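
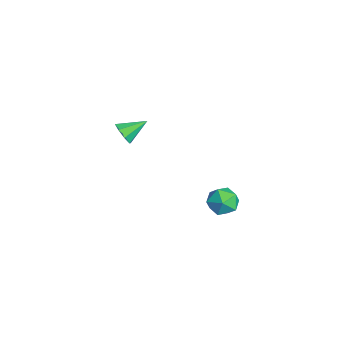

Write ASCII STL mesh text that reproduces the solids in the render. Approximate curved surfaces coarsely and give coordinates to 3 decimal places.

solid 
facet normal 0.104 -0.879 -0.466
outer loop
vertex -2.048 -4.082 1.727
vertex -2.221 -4.357 2.207
vertex -2.488 -4.141 1.74
endloop
endfacet
facet normal -0.124 0.790 -0.600
outer loop
vertex -2.048 -4.082 1.727
vertex -2.488 -4.141 1.74
vertex -2.339 -3.363 2.733
endloop
endfacet
facet normal 0.105 -0.878 -0.466
outer loop
vertex -2.488 -4.141 1.74
vertex -2.221 -4.357 2.207
vertex -2.771 -4.327 2.027
endloop
endfacet
facet normal -0.735 0.583 -0.347
outer loop
vertex -2.488 -4.141 1.74
vertex -2.771 -4.327 2.027
vertex -2.339 -3.363 2.733
endloop
endfacet
facet normal 0.104 -0.879 -0.465
outer loop
vertex -2.771 -4.327 2.027
vertex -2.221 -4.357 2.207
vertex -2.732 -4.53 2.42
endloop
endfacet
facet normal -0.940 0.256 0.226
outer loop
vertex -2.771 -4.327 2.027
vertex -2.732 -4.53 2.42
vertex -2.339 -3.363 2.733
endloop
endfacet
facet normal 0.104 -0.879 -0.466
outer loop
vertex -2.732 -4.53 2.42
vertex -2.221 -4.357 2.207
vertex -2.393 -4.632 2.688
endloop
endfacet
facet normal -0.620 -0.001 0.784
outer loop
vertex -2.732 -4.53 2.42
vertex -2.393 -4.632 2.688
vertex -2.339 -3.363 2.733
endloop
endfacet
facet normal 0.106 -0.879 -0.465
outer loop
vertex -2.393 -4.632 2.688
vertex -2.221 -4.357 2.207
vertex -1.954 -4.572 2.675
endloop
endfacet
facet normal 0.035 -0.037 0.999
outer loop
vertex -2.393 -4.632 2.688
vertex -1.954 -4.572 2.675
vertex -2.339 -3.363 2.733
endloop
endfacet
facet normal 0.104 -0.880 -0.464
outer loop
vertex -1.954 -4.572 2.675
vertex -2.221 -4.357 2.207
vertex -1.67 -4.387 2.388
endloop
endfacet
facet normal 0.644 0.169 0.746
outer loop
vertex -1.954 -4.572 2.675
vertex -1.67 -4.387 2.388
vertex -2.339 -3.363 2.733
endloop
endfacet
facet normal 0.105 -0.878 -0.467
outer loop
vertex -1.67 -4.387 2.388
vertex -2.221 -4.357 2.207
vertex -1.71 -4.183 1.995
endloop
endfacet
facet normal 0.850 0.498 0.172
outer loop
vertex -1.67 -4.387 2.388
vertex -1.71 -4.183 1.995
vertex -2.339 -3.363 2.733
endloop
endfacet
facet normal 0.106 -0.879 -0.465
outer loop
vertex -1.71 -4.183 1.995
vertex -2.221 -4.357 2.207
vertex -2.048 -4.082 1.727
endloop
endfacet
facet normal 0.531 0.754 -0.386
outer loop
vertex -1.71 -4.183 1.995
vertex -2.048 -4.082 1.727
vertex -2.339 -3.363 2.733
endloop
endfacet
facet normal -0.276 0.361 0.891
outer loop
vertex 3.225 -1.057 2.505
vertex 2.553 -1.21 2.359
vertex 2.962 -1.687 2.679
endloop
endfacet
facet normal 0.385 0.093 0.918
outer loop
vertex 3.225 -1.057 2.505
vertex 2.962 -1.687 2.679
vertex 3.608 -1.64 2.403
endloop
endfacet
facet normal 0.784 0.438 0.439
outer loop
vertex 3.225 -1.057 2.505
vertex 3.608 -1.64 2.403
vertex 3.599 -1.133 1.913
endloop
endfacet
facet normal 0.370 0.922 0.115
outer loop
vertex 3.225 -1.057 2.505
vertex 3.599 -1.133 1.913
vertex 2.947 -0.868 1.886
endloop
endfacet
facet normal -0.285 0.874 0.395
outer loop
vertex 3.225 -1.057 2.505
vertex 2.947 -0.868 1.886
vertex 2.553 -1.21 2.359
endloop
endfacet
facet normal 0.352 -0.594 0.723
outer loop
vertex 3.608 -1.64 2.403
vertex 2.962 -1.687 2.679
vertex 3.173 -2.152 2.194
endloop
endfacet
facet normal -0.717 -0.159 0.679
outer loop
vertex 2.962 -1.687 2.679
vertex 2.553 -1.21 2.359
vertex 2.521 -1.887 2.167
endloop
endfacet
facet normal -0.731 0.671 -0.123
outer loop
vertex 2.553 -1.21 2.359
vertex 2.947 -0.868 1.886
vertex 2.512 -1.38 1.677
endloop
endfacet
facet normal 0.328 0.749 -0.575
outer loop
vertex 2.947 -0.868 1.886
vertex 3.599 -1.133 1.913
vertex 3.158 -1.333 1.401
endloop
endfacet
facet normal 0.998 -0.032 -0.052
outer loop
vertex 3.599 -1.133 1.913
vertex 3.608 -1.64 2.403
vertex 3.567 -1.81 1.721
endloop
endfacet
facet normal -0.370 -0.922 -0.115
outer loop
vertex 2.895 -1.963 1.575
vertex 3.173 -2.152 2.194
vertex 2.521 -1.887 2.167
endloop
endfacet
facet normal -0.784 -0.438 -0.439
outer loop
vertex 2.895 -1.963 1.575
vertex 2.521 -1.887 2.167
vertex 2.512 -1.38 1.677
endloop
endfacet
facet normal -0.385 -0.093 -0.918
outer loop
vertex 2.895 -1.963 1.575
vertex 2.512 -1.38 1.677
vertex 3.158 -1.333 1.401
endloop
endfacet
facet normal 0.276 -0.361 -0.891
outer loop
vertex 2.895 -1.963 1.575
vertex 3.158 -1.333 1.401
vertex 3.567 -1.81 1.721
endloop
endfacet
facet normal 0.285 -0.874 -0.395
outer loop
vertex 2.895 -1.963 1.575
vertex 3.567 -1.81 1.721
vertex 3.173 -2.152 2.194
endloop
endfacet
facet normal -0.328 -0.749 0.575
outer loop
vertex 2.521 -1.887 2.167
vertex 3.173 -2.152 2.194
vertex 2.962 -1.687 2.679
endloop
endfacet
facet normal -0.998 0.032 0.052
outer loop
vertex 2.512 -1.38 1.677
vertex 2.521 -1.887 2.167
vertex 2.553 -1.21 2.359
endloop
endfacet
facet normal -0.352 0.594 -0.723
outer loop
vertex 3.158 -1.333 1.401
vertex 2.512 -1.38 1.677
vertex 2.947 -0.868 1.886
endloop
endfacet
facet normal 0.717 0.159 -0.679
outer loop
vertex 3.567 -1.81 1.721
vertex 3.158 -1.333 1.401
vertex 3.599 -1.133 1.913
endloop
endfacet
facet normal 0.731 -0.671 0.123
outer loop
vertex 3.173 -2.152 2.194
vertex 3.567 -1.81 1.721
vertex 3.608 -1.64 2.403
endloop
endfacet

endsolid


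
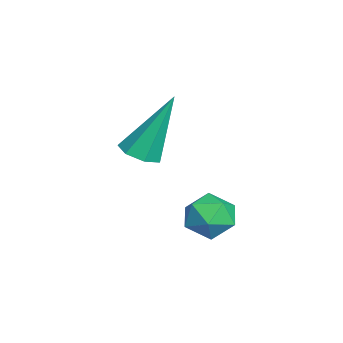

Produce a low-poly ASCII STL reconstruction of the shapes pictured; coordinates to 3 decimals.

solid 
facet normal 0.082 -0.412 -0.908
outer loop
vertex -2.431 -4.231 -1.44
vertex -2.99 -4.342 -1.44
vertex -2.72 -3.876 -1.627
endloop
endfacet
facet normal 0.760 0.648 0.055
outer loop
vertex -2.431 -4.231 -1.44
vertex -2.72 -3.876 -1.627
vertex -3.15 -3.538 0.34
endloop
endfacet
facet normal 0.081 -0.411 -0.908
outer loop
vertex -2.72 -3.876 -1.627
vertex -2.99 -4.342 -1.44
vertex -3.213 -3.872 -1.673
endloop
endfacet
facet normal 0.023 0.986 -0.164
outer loop
vertex -2.72 -3.876 -1.627
vertex -3.213 -3.872 -1.673
vertex -3.15 -3.538 0.34
endloop
endfacet
facet normal 0.082 -0.411 -0.908
outer loop
vertex -3.213 -3.872 -1.673
vertex -2.99 -4.342 -1.44
vertex -3.538 -4.222 -1.544
endloop
endfacet
facet normal -0.746 0.661 -0.086
outer loop
vertex -3.213 -3.872 -1.673
vertex -3.538 -4.222 -1.544
vertex -3.15 -3.538 0.34
endloop
endfacet
facet normal 0.082 -0.412 -0.908
outer loop
vertex -3.538 -4.222 -1.544
vertex -2.99 -4.342 -1.44
vertex -3.45 -4.663 -1.336
endloop
endfacet
facet normal -0.969 -0.085 0.230
outer loop
vertex -3.538 -4.222 -1.544
vertex -3.45 -4.663 -1.336
vertex -3.15 -3.538 0.34
endloop
endfacet
facet normal 0.081 -0.411 -0.908
outer loop
vertex -3.45 -4.663 -1.336
vertex -2.99 -4.342 -1.44
vertex -3.016 -4.862 -1.207
endloop
endfacet
facet normal -0.478 -0.687 0.547
outer loop
vertex -3.45 -4.663 -1.336
vertex -3.016 -4.862 -1.207
vertex -3.15 -3.538 0.34
endloop
endfacet
facet normal 0.082 -0.411 -0.908
outer loop
vertex -3.016 -4.862 -1.207
vertex -2.99 -4.342 -1.44
vertex -2.563 -4.67 -1.253
endloop
endfacet
facet normal 0.358 -0.694 0.625
outer loop
vertex -3.016 -4.862 -1.207
vertex -2.563 -4.67 -1.253
vertex -3.15 -3.538 0.34
endloop
endfacet
facet normal 0.082 -0.411 -0.908
outer loop
vertex -2.563 -4.67 -1.253
vertex -2.99 -4.342 -1.44
vertex -2.431 -4.231 -1.44
endloop
endfacet
facet normal 0.908 -0.100 0.406
outer loop
vertex -2.563 -4.67 -1.253
vertex -2.431 -4.231 -1.44
vertex -3.15 -3.538 0.34
endloop
endfacet
facet normal -0.294 0.526 0.798
outer loop
vertex -2.198 -2.137 -2.777
vertex -2.308 -2.745 -2.417
vertex -1.669 -2.426 -2.392
endloop
endfacet
facet normal 0.185 0.891 0.415
outer loop
vertex -2.198 -2.137 -2.777
vertex -1.669 -2.426 -2.392
vertex -1.533 -2.153 -3.039
endloop
endfacet
facet normal -0.074 0.966 -0.247
outer loop
vertex -2.198 -2.137 -2.777
vertex -1.533 -2.153 -3.039
vertex -2.089 -2.304 -3.463
endloop
endfacet
facet normal -0.711 0.649 -0.271
outer loop
vertex -2.198 -2.137 -2.777
vertex -2.089 -2.304 -3.463
vertex -2.568 -2.669 -3.079
endloop
endfacet
facet normal -0.847 0.376 0.376
outer loop
vertex -2.198 -2.137 -2.777
vertex -2.568 -2.669 -3.079
vertex -2.308 -2.745 -2.417
endloop
endfacet
facet normal 0.780 0.500 0.375
outer loop
vertex -1.533 -2.153 -3.039
vertex -1.669 -2.426 -2.392
vertex -1.232 -2.771 -2.841
endloop
endfacet
facet normal 0.007 -0.092 0.996
outer loop
vertex -1.669 -2.426 -2.392
vertex -2.308 -2.745 -2.417
vertex -1.711 -3.136 -2.457
endloop
endfacet
facet normal -0.890 -0.334 0.311
outer loop
vertex -2.308 -2.745 -2.417
vertex -2.568 -2.669 -3.079
vertex -2.267 -3.287 -2.881
endloop
endfacet
facet normal -0.670 0.107 -0.734
outer loop
vertex -2.568 -2.669 -3.079
vertex -2.089 -2.304 -3.463
vertex -2.131 -3.014 -3.528
endloop
endfacet
facet normal 0.361 0.622 -0.695
outer loop
vertex -2.089 -2.304 -3.463
vertex -1.533 -2.153 -3.039
vertex -1.492 -2.695 -3.503
endloop
endfacet
facet normal 0.711 -0.649 0.271
outer loop
vertex -1.602 -3.303 -3.143
vertex -1.232 -2.771 -2.841
vertex -1.711 -3.136 -2.457
endloop
endfacet
facet normal 0.074 -0.966 0.247
outer loop
vertex -1.602 -3.303 -3.143
vertex -1.711 -3.136 -2.457
vertex -2.267 -3.287 -2.881
endloop
endfacet
facet normal -0.185 -0.891 -0.415
outer loop
vertex -1.602 -3.303 -3.143
vertex -2.267 -3.287 -2.881
vertex -2.131 -3.014 -3.528
endloop
endfacet
facet normal 0.294 -0.526 -0.798
outer loop
vertex -1.602 -3.303 -3.143
vertex -2.131 -3.014 -3.528
vertex -1.492 -2.695 -3.503
endloop
endfacet
facet normal 0.847 -0.376 -0.376
outer loop
vertex -1.602 -3.303 -3.143
vertex -1.492 -2.695 -3.503
vertex -1.232 -2.771 -2.841
endloop
endfacet
facet normal 0.670 -0.107 0.734
outer loop
vertex -1.711 -3.136 -2.457
vertex -1.232 -2.771 -2.841
vertex -1.669 -2.426 -2.392
endloop
endfacet
facet normal -0.361 -0.622 0.695
outer loop
vertex -2.267 -3.287 -2.881
vertex -1.711 -3.136 -2.457
vertex -2.308 -2.745 -2.417
endloop
endfacet
facet normal -0.780 -0.500 -0.375
outer loop
vertex -2.131 -3.014 -3.528
vertex -2.267 -3.287 -2.881
vertex -2.568 -2.669 -3.079
endloop
endfacet
facet normal -0.007 0.092 -0.996
outer loop
vertex -1.492 -2.695 -3.503
vertex -2.131 -3.014 -3.528
vertex -2.089 -2.304 -3.463
endloop
endfacet
facet normal 0.890 0.334 -0.311
outer loop
vertex -1.232 -2.771 -2.841
vertex -1.492 -2.695 -3.503
vertex -1.533 -2.153 -3.039
endloop
endfacet

endsolid


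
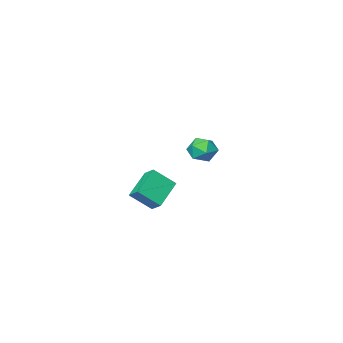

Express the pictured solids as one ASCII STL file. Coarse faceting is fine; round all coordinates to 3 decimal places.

solid 
facet normal -0.755 -0.396 0.523
outer loop
vertex 3.389 1.59 1.985
vertex 3.336 2.398 2.52
vertex 2.304 2.235 0.906
endloop
endfacet
facet normal 0.054 -0.832 -0.552
outer loop
vertex 3.844 3.042 -0.16
vertex 3.389 1.59 1.985
vertex 2.304 2.235 0.906
endloop
endfacet
facet normal -0.755 -0.396 0.523
outer loop
vertex 2.304 2.235 0.906
vertex 3.336 2.398 2.52
vertex 2.251 3.042 1.441
endloop
endfacet
facet normal -0.653 0.388 -0.650
outer loop
vertex 2.251 3.042 1.441
vertex 3.844 3.042 -0.16
vertex 2.304 2.235 0.906
endloop
endfacet
facet normal 0.653 -0.388 0.650
outer loop
vertex 3.389 1.59 1.985
vertex 4.876 3.205 1.454
vertex 3.336 2.398 2.52
endloop
endfacet
facet normal 0.055 -0.832 -0.552
outer loop
vertex 4.929 2.398 0.919
vertex 3.389 1.59 1.985
vertex 3.844 3.042 -0.16
endloop
endfacet
facet normal 0.653 -0.388 0.650
outer loop
vertex 4.929 2.398 0.919
vertex 4.876 3.205 1.454
vertex 3.389 1.59 1.985
endloop
endfacet
facet normal -0.054 0.832 0.552
outer loop
vertex 3.336 2.398 2.52
vertex 4.876 3.205 1.454
vertex 2.251 3.042 1.441
endloop
endfacet
facet normal -0.653 0.388 -0.650
outer loop
vertex 3.791 3.85 0.375
vertex 3.844 3.042 -0.16
vertex 2.251 3.042 1.441
endloop
endfacet
facet normal -0.054 0.832 0.552
outer loop
vertex 2.251 3.042 1.441
vertex 4.876 3.205 1.454
vertex 3.791 3.85 0.375
endloop
endfacet
facet normal 0.755 0.396 -0.523
outer loop
vertex 3.791 3.85 0.375
vertex 4.929 2.398 0.919
vertex 3.844 3.042 -0.16
endloop
endfacet
facet normal 0.755 0.396 -0.523
outer loop
vertex 4.876 3.205 1.454
vertex 4.929 2.398 0.919
vertex 3.791 3.85 0.375
endloop
endfacet
facet normal -0.663 0.510 -0.548
outer loop
vertex -3.949 -2.883 -0.229
vertex -4.69 -3.591 0.008
vertex -4.551 -2.75 0.623
endloop
endfacet
facet normal -0.172 0.947 -0.270
outer loop
vertex -3.949 -2.883 -0.229
vertex -4.551 -2.75 0.623
vertex -3.52 -2.549 0.671
endloop
endfacet
facet normal 0.470 0.731 -0.495
outer loop
vertex -3.949 -2.883 -0.229
vertex -3.52 -2.549 0.671
vertex -3.021 -3.266 0.086
endloop
endfacet
facet normal 0.376 0.159 -0.913
outer loop
vertex -3.949 -2.883 -0.229
vertex -3.021 -3.266 0.086
vertex -3.744 -3.91 -0.324
endloop
endfacet
facet normal -0.324 0.023 -0.946
outer loop
vertex -3.949 -2.883 -0.229
vertex -3.744 -3.91 -0.324
vertex -4.69 -3.591 0.008
endloop
endfacet
facet normal -0.192 0.878 0.439
outer loop
vertex -3.52 -2.549 0.671
vertex -4.551 -2.75 0.623
vertex -3.996 -3.05 1.464
endloop
endfacet
facet normal -0.985 0.171 -0.011
outer loop
vertex -4.551 -2.75 0.623
vertex -4.69 -3.591 0.008
vertex -4.719 -3.694 1.054
endloop
endfacet
facet normal -0.438 -0.618 -0.653
outer loop
vertex -4.69 -3.591 0.008
vertex -3.744 -3.91 -0.324
vertex -4.22 -4.411 0.469
endloop
endfacet
facet normal 0.694 -0.397 -0.600
outer loop
vertex -3.744 -3.91 -0.324
vertex -3.021 -3.266 0.086
vertex -3.189 -4.21 0.517
endloop
endfacet
facet normal 0.846 0.527 0.075
outer loop
vertex -3.021 -3.266 0.086
vertex -3.52 -2.549 0.671
vertex -3.05 -3.369 1.132
endloop
endfacet
facet normal -0.376 -0.159 0.913
outer loop
vertex -3.791 -4.077 1.369
vertex -3.996 -3.05 1.464
vertex -4.719 -3.694 1.054
endloop
endfacet
facet normal -0.470 -0.731 0.495
outer loop
vertex -3.791 -4.077 1.369
vertex -4.719 -3.694 1.054
vertex -4.22 -4.411 0.469
endloop
endfacet
facet normal 0.172 -0.947 0.270
outer loop
vertex -3.791 -4.077 1.369
vertex -4.22 -4.411 0.469
vertex -3.189 -4.21 0.517
endloop
endfacet
facet normal 0.663 -0.510 0.548
outer loop
vertex -3.791 -4.077 1.369
vertex -3.189 -4.21 0.517
vertex -3.05 -3.369 1.132
endloop
endfacet
facet normal 0.324 -0.023 0.946
outer loop
vertex -3.791 -4.077 1.369
vertex -3.05 -3.369 1.132
vertex -3.996 -3.05 1.464
endloop
endfacet
facet normal -0.694 0.397 0.600
outer loop
vertex -4.719 -3.694 1.054
vertex -3.996 -3.05 1.464
vertex -4.551 -2.75 0.623
endloop
endfacet
facet normal -0.846 -0.527 -0.075
outer loop
vertex -4.22 -4.411 0.469
vertex -4.719 -3.694 1.054
vertex -4.69 -3.591 0.008
endloop
endfacet
facet normal 0.192 -0.878 -0.439
outer loop
vertex -3.189 -4.21 0.517
vertex -4.22 -4.411 0.469
vertex -3.744 -3.91 -0.324
endloop
endfacet
facet normal 0.985 -0.171 0.011
outer loop
vertex -3.05 -3.369 1.132
vertex -3.189 -4.21 0.517
vertex -3.021 -3.266 0.086
endloop
endfacet
facet normal 0.438 0.618 0.653
outer loop
vertex -3.996 -3.05 1.464
vertex -3.05 -3.369 1.132
vertex -3.52 -2.549 0.671
endloop
endfacet

endsolid


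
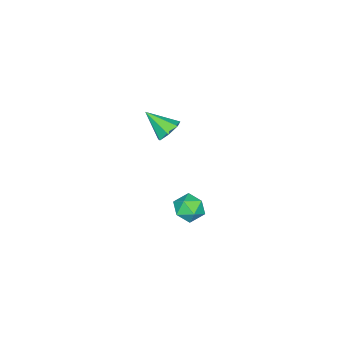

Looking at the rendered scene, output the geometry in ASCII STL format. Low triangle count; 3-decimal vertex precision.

solid 
facet normal -0.913 -0.362 0.190
outer loop
vertex 0.323 2.855 -3.853
vertex 0.568 2.133 -4.053
vertex 0.627 2.376 -3.305
endloop
endfacet
facet normal -0.771 0.202 0.604
outer loop
vertex 0.323 2.855 -3.853
vertex 0.627 2.376 -3.305
vertex 0.822 3.14 -3.312
endloop
endfacet
facet normal -0.628 0.758 0.180
outer loop
vertex 0.323 2.855 -3.853
vertex 0.822 3.14 -3.312
vertex 0.883 3.369 -4.064
endloop
endfacet
facet normal -0.681 0.538 -0.497
outer loop
vertex 0.323 2.855 -3.853
vertex 0.883 3.369 -4.064
vertex 0.726 2.747 -4.522
endloop
endfacet
facet normal -0.857 -0.155 -0.491
outer loop
vertex 0.323 2.855 -3.853
vertex 0.726 2.747 -4.522
vertex 0.568 2.133 -4.053
endloop
endfacet
facet normal -0.183 0.056 0.982
outer loop
vertex 0.822 3.14 -3.312
vertex 0.627 2.376 -3.305
vertex 1.374 2.593 -3.178
endloop
endfacet
facet normal -0.413 -0.856 0.311
outer loop
vertex 0.627 2.376 -3.305
vertex 0.568 2.133 -4.053
vertex 1.217 1.971 -3.636
endloop
endfacet
facet normal -0.324 -0.520 -0.790
outer loop
vertex 0.568 2.133 -4.053
vertex 0.726 2.747 -4.522
vertex 1.278 2.2 -4.388
endloop
endfacet
facet normal -0.038 0.599 -0.800
outer loop
vertex 0.726 2.747 -4.522
vertex 0.883 3.369 -4.064
vertex 1.473 2.964 -4.395
endloop
endfacet
facet normal 0.049 0.954 0.295
outer loop
vertex 0.883 3.369 -4.064
vertex 0.822 3.14 -3.312
vertex 1.532 3.207 -3.647
endloop
endfacet
facet normal 0.681 -0.538 0.497
outer loop
vertex 1.777 2.485 -3.847
vertex 1.374 2.593 -3.178
vertex 1.217 1.971 -3.636
endloop
endfacet
facet normal 0.628 -0.758 -0.180
outer loop
vertex 1.777 2.485 -3.847
vertex 1.217 1.971 -3.636
vertex 1.278 2.2 -4.388
endloop
endfacet
facet normal 0.771 -0.202 -0.604
outer loop
vertex 1.777 2.485 -3.847
vertex 1.278 2.2 -4.388
vertex 1.473 2.964 -4.395
endloop
endfacet
facet normal 0.913 0.362 -0.190
outer loop
vertex 1.777 2.485 -3.847
vertex 1.473 2.964 -4.395
vertex 1.532 3.207 -3.647
endloop
endfacet
facet normal 0.857 0.155 0.491
outer loop
vertex 1.777 2.485 -3.847
vertex 1.532 3.207 -3.647
vertex 1.374 2.593 -3.178
endloop
endfacet
facet normal 0.038 -0.599 0.800
outer loop
vertex 1.217 1.971 -3.636
vertex 1.374 2.593 -3.178
vertex 0.627 2.376 -3.305
endloop
endfacet
facet normal -0.049 -0.954 -0.295
outer loop
vertex 1.278 2.2 -4.388
vertex 1.217 1.971 -3.636
vertex 0.568 2.133 -4.053
endloop
endfacet
facet normal 0.183 -0.056 -0.982
outer loop
vertex 1.473 2.964 -4.395
vertex 1.278 2.2 -4.388
vertex 0.726 2.747 -4.522
endloop
endfacet
facet normal 0.413 0.856 -0.311
outer loop
vertex 1.532 3.207 -3.647
vertex 1.473 2.964 -4.395
vertex 0.883 3.369 -4.064
endloop
endfacet
facet normal 0.324 0.520 0.790
outer loop
vertex 1.374 2.593 -3.178
vertex 1.532 3.207 -3.647
vertex 0.822 3.14 -3.312
endloop
endfacet
facet normal -0.095 0.775 -0.625
outer loop
vertex 2.1 1.797 1.196
vertex 1.814 2.149 1.676
vertex 2.454 2.105 1.524
endloop
endfacet
facet normal 0.755 -0.610 -0.242
outer loop
vertex 2.1 1.797 1.196
vertex 2.454 2.105 1.524
vertex 1.946 1.071 2.544
endloop
endfacet
facet normal -0.095 0.775 -0.625
outer loop
vertex 2.454 2.105 1.524
vertex 1.814 2.149 1.676
vertex 2.327 2.446 1.966
endloop
endfacet
facet normal 0.930 -0.110 0.352
outer loop
vertex 2.454 2.105 1.524
vertex 2.327 2.446 1.966
vertex 1.946 1.071 2.544
endloop
endfacet
facet normal -0.096 0.775 -0.625
outer loop
vertex 2.327 2.446 1.966
vertex 1.814 2.149 1.676
vertex 1.813 2.563 2.19
endloop
endfacet
facet normal 0.434 0.244 0.867
outer loop
vertex 2.327 2.446 1.966
vertex 1.813 2.563 2.19
vertex 1.946 1.071 2.544
endloop
endfacet
facet normal -0.096 0.775 -0.624
outer loop
vertex 1.813 2.563 2.19
vertex 1.814 2.149 1.676
vertex 1.299 2.368 2.027
endloop
endfacet
facet normal -0.360 0.185 0.914
outer loop
vertex 1.813 2.563 2.19
vertex 1.299 2.368 2.027
vertex 1.946 1.071 2.544
endloop
endfacet
facet normal -0.096 0.775 -0.624
outer loop
vertex 1.299 2.368 2.027
vertex 1.814 2.149 1.676
vertex 1.173 2.008 1.599
endloop
endfacet
facet normal -0.855 -0.244 0.457
outer loop
vertex 1.299 2.368 2.027
vertex 1.173 2.008 1.599
vertex 1.946 1.071 2.544
endloop
endfacet
facet normal -0.095 0.775 -0.625
outer loop
vertex 1.173 2.008 1.599
vertex 1.814 2.149 1.676
vertex 1.53 1.754 1.23
endloop
endfacet
facet normal -0.676 -0.719 -0.160
outer loop
vertex 1.173 2.008 1.599
vertex 1.53 1.754 1.23
vertex 1.946 1.071 2.544
endloop
endfacet
facet normal -0.096 0.775 -0.625
outer loop
vertex 1.53 1.754 1.23
vertex 1.814 2.149 1.676
vertex 2.1 1.797 1.196
endloop
endfacet
facet normal 0.038 -0.882 -0.470
outer loop
vertex 1.53 1.754 1.23
vertex 2.1 1.797 1.196
vertex 1.946 1.071 2.544
endloop
endfacet

endsolid


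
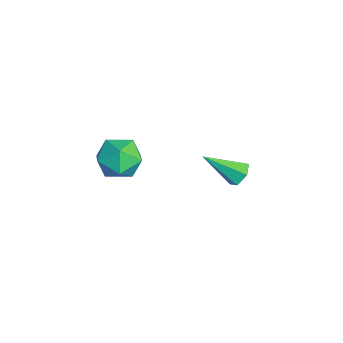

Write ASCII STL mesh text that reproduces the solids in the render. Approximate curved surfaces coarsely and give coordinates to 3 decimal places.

solid 
facet normal 0.174 0.774 -0.609
outer loop
vertex -2.621 4.398 0.174
vertex -3.079 4.227 -0.174
vertex -3.173 4.606 0.281
endloop
endfacet
facet normal 0.286 0.289 0.914
outer loop
vertex -2.621 4.398 0.174
vertex -3.173 4.606 0.281
vertex -3.381 2.873 0.894
endloop
endfacet
facet normal 0.174 0.774 -0.609
outer loop
vertex -3.173 4.606 0.281
vertex -3.079 4.227 -0.174
vertex -3.631 4.435 -0.067
endloop
endfacet
facet normal -0.646 0.322 0.692
outer loop
vertex -3.173 4.606 0.281
vertex -3.631 4.435 -0.067
vertex -3.381 2.873 0.894
endloop
endfacet
facet normal 0.173 0.773 -0.611
outer loop
vertex -3.631 4.435 -0.067
vertex -3.079 4.227 -0.174
vertex -3.536 4.055 -0.521
endloop
endfacet
facet normal -0.981 -0.187 -0.049
outer loop
vertex -3.631 4.435 -0.067
vertex -3.536 4.055 -0.521
vertex -3.381 2.873 0.894
endloop
endfacet
facet normal 0.173 0.773 -0.611
outer loop
vertex -3.536 4.055 -0.521
vertex -3.079 4.227 -0.174
vertex -2.984 3.847 -0.628
endloop
endfacet
facet normal -0.384 -0.729 -0.567
outer loop
vertex -3.536 4.055 -0.521
vertex -2.984 3.847 -0.628
vertex -3.381 2.873 0.894
endloop
endfacet
facet normal 0.174 0.773 -0.610
outer loop
vertex -2.984 3.847 -0.628
vertex -3.079 4.227 -0.174
vertex -2.526 4.018 -0.281
endloop
endfacet
facet normal 0.547 -0.763 -0.346
outer loop
vertex -2.984 3.847 -0.628
vertex -2.526 4.018 -0.281
vertex -3.381 2.873 0.894
endloop
endfacet
facet normal 0.174 0.773 -0.609
outer loop
vertex -2.526 4.018 -0.281
vertex -3.079 4.227 -0.174
vertex -2.621 4.398 0.174
endloop
endfacet
facet normal 0.883 -0.253 0.396
outer loop
vertex -2.526 4.018 -0.281
vertex -2.621 4.398 0.174
vertex -3.381 2.873 0.894
endloop
endfacet
facet normal 0.333 0.876 -0.347
outer loop
vertex -0.786 -0.25 2.789
vertex -1.541 0.198 3.195
vertex -0.721 0.084 3.694
endloop
endfacet
facet normal 0.876 0.429 -0.221
outer loop
vertex -0.786 -0.25 2.789
vertex -0.721 0.084 3.694
vertex -0.353 -0.782 3.47
endloop
endfacet
facet normal 0.773 -0.158 -0.615
outer loop
vertex -0.786 -0.25 2.789
vertex -0.353 -0.782 3.47
vertex -0.946 -1.203 2.833
endloop
endfacet
facet normal 0.168 -0.074 -0.983
outer loop
vertex -0.786 -0.25 2.789
vertex -0.946 -1.203 2.833
vertex -1.68 -0.597 2.662
endloop
endfacet
facet normal -0.104 0.566 -0.818
outer loop
vertex -0.786 -0.25 2.789
vertex -1.68 -0.597 2.662
vertex -1.541 0.198 3.195
endloop
endfacet
facet normal 0.851 0.241 0.466
outer loop
vertex -0.353 -0.782 3.47
vertex -0.721 0.084 3.694
vertex -0.84 -0.663 4.298
endloop
endfacet
facet normal -0.026 0.964 0.263
outer loop
vertex -0.721 0.084 3.694
vertex -1.541 0.198 3.195
vertex -1.574 -0.057 4.127
endloop
endfacet
facet normal -0.734 0.462 -0.498
outer loop
vertex -1.541 0.198 3.195
vertex -1.68 -0.597 2.662
vertex -2.167 -0.478 3.49
endloop
endfacet
facet normal -0.294 -0.572 -0.766
outer loop
vertex -1.68 -0.597 2.662
vertex -0.946 -1.203 2.833
vertex -1.799 -1.344 3.266
endloop
endfacet
facet normal 0.685 -0.708 -0.170
outer loop
vertex -0.946 -1.203 2.833
vertex -0.353 -0.782 3.47
vertex -0.979 -1.458 3.765
endloop
endfacet
facet normal -0.168 0.074 0.983
outer loop
vertex -1.734 -1.01 4.171
vertex -0.84 -0.663 4.298
vertex -1.574 -0.057 4.127
endloop
endfacet
facet normal -0.773 0.158 0.615
outer loop
vertex -1.734 -1.01 4.171
vertex -1.574 -0.057 4.127
vertex -2.167 -0.478 3.49
endloop
endfacet
facet normal -0.876 -0.429 0.221
outer loop
vertex -1.734 -1.01 4.171
vertex -2.167 -0.478 3.49
vertex -1.799 -1.344 3.266
endloop
endfacet
facet normal -0.333 -0.876 0.347
outer loop
vertex -1.734 -1.01 4.171
vertex -1.799 -1.344 3.266
vertex -0.979 -1.458 3.765
endloop
endfacet
facet normal 0.104 -0.566 0.818
outer loop
vertex -1.734 -1.01 4.171
vertex -0.979 -1.458 3.765
vertex -0.84 -0.663 4.298
endloop
endfacet
facet normal 0.294 0.572 0.766
outer loop
vertex -1.574 -0.057 4.127
vertex -0.84 -0.663 4.298
vertex -0.721 0.084 3.694
endloop
endfacet
facet normal -0.685 0.708 0.170
outer loop
vertex -2.167 -0.478 3.49
vertex -1.574 -0.057 4.127
vertex -1.541 0.198 3.195
endloop
endfacet
facet normal -0.851 -0.241 -0.466
outer loop
vertex -1.799 -1.344 3.266
vertex -2.167 -0.478 3.49
vertex -1.68 -0.597 2.662
endloop
endfacet
facet normal 0.026 -0.964 -0.263
outer loop
vertex -0.979 -1.458 3.765
vertex -1.799 -1.344 3.266
vertex -0.946 -1.203 2.833
endloop
endfacet
facet normal 0.734 -0.462 0.498
outer loop
vertex -0.84 -0.663 4.298
vertex -0.979 -1.458 3.765
vertex -0.353 -0.782 3.47
endloop
endfacet

endsolid


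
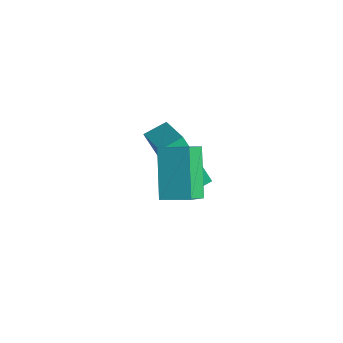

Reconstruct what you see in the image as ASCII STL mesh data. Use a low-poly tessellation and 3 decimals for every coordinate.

solid 
facet normal -0.714 -0.613 -0.338
outer loop
vertex 1.58 1.414 2.094
vertex 0.457 2.021 3.363
vertex 1.306 2.029 1.558
endloop
endfacet
facet normal 0.624 -0.337 -0.705
outer loop
vertex 2.063 2.679 1.917
vertex 1.58 1.414 2.094
vertex 1.306 2.029 1.558
endloop
endfacet
facet normal -0.713 -0.614 -0.338
outer loop
vertex 1.306 2.029 1.558
vertex 0.457 2.021 3.363
vertex 0.183 2.635 2.827
endloop
endfacet
facet normal -0.318 0.715 -0.623
outer loop
vertex 0.183 2.635 2.827
vertex 2.063 2.679 1.917
vertex 1.306 2.029 1.558
endloop
endfacet
facet normal 0.318 -0.715 0.623
outer loop
vertex 1.58 1.414 2.094
vertex 1.214 2.671 3.722
vertex 0.457 2.021 3.363
endloop
endfacet
facet normal 0.624 -0.337 -0.705
outer loop
vertex 2.337 2.065 2.453
vertex 1.58 1.414 2.094
vertex 2.063 2.679 1.917
endloop
endfacet
facet normal 0.319 -0.714 0.623
outer loop
vertex 2.337 2.065 2.453
vertex 1.214 2.671 3.722
vertex 1.58 1.414 2.094
endloop
endfacet
facet normal -0.624 0.337 0.705
outer loop
vertex 0.457 2.021 3.363
vertex 1.214 2.671 3.722
vertex 0.183 2.635 2.827
endloop
endfacet
facet normal -0.318 0.714 -0.623
outer loop
vertex 0.94 3.286 3.186
vertex 2.063 2.679 1.917
vertex 0.183 2.635 2.827
endloop
endfacet
facet normal -0.624 0.337 0.705
outer loop
vertex 0.183 2.635 2.827
vertex 1.214 2.671 3.722
vertex 0.94 3.286 3.186
endloop
endfacet
facet normal 0.714 0.614 0.338
outer loop
vertex 0.94 3.286 3.186
vertex 2.337 2.065 2.453
vertex 2.063 2.679 1.917
endloop
endfacet
facet normal 0.714 0.613 0.339
outer loop
vertex 1.214 2.671 3.722
vertex 2.337 2.065 2.453
vertex 0.94 3.286 3.186
endloop
endfacet
facet normal -0.440 -0.249 0.863
outer loop
vertex -1.287 3.98 1.294
vertex -2.812 4.277 0.603
vertex -1.331 3.142 1.03
endloop
endfacet
facet normal 0.897 -0.175 0.406
outer loop
vertex -0.408 3.663 -0.783
vertex -1.287 3.98 1.294
vertex -1.331 3.142 1.03
endloop
endfacet
facet normal -0.439 -0.248 0.864
outer loop
vertex -1.331 3.142 1.03
vertex -2.812 4.277 0.603
vertex -2.856 3.439 0.34
endloop
endfacet
facet normal -0.050 -0.953 -0.299
outer loop
vertex -2.856 3.439 0.34
vertex -0.408 3.663 -0.783
vertex -1.331 3.142 1.03
endloop
endfacet
facet normal 0.050 0.953 0.299
outer loop
vertex -1.287 3.98 1.294
vertex -1.889 4.798 -1.21
vertex -2.812 4.277 0.603
endloop
endfacet
facet normal 0.897 -0.175 0.406
outer loop
vertex -0.364 4.501 -0.52
vertex -1.287 3.98 1.294
vertex -0.408 3.663 -0.783
endloop
endfacet
facet normal 0.050 0.953 0.299
outer loop
vertex -0.364 4.501 -0.52
vertex -1.889 4.798 -1.21
vertex -1.287 3.98 1.294
endloop
endfacet
facet normal -0.897 0.175 -0.406
outer loop
vertex -2.812 4.277 0.603
vertex -1.889 4.798 -1.21
vertex -2.856 3.439 0.34
endloop
endfacet
facet normal -0.050 -0.953 -0.299
outer loop
vertex -1.933 3.96 -1.474
vertex -0.408 3.663 -0.783
vertex -2.856 3.439 0.34
endloop
endfacet
facet normal -0.897 0.175 -0.406
outer loop
vertex -2.856 3.439 0.34
vertex -1.889 4.798 -1.21
vertex -1.933 3.96 -1.474
endloop
endfacet
facet normal 0.439 0.248 -0.863
outer loop
vertex -1.933 3.96 -1.474
vertex -0.364 4.501 -0.52
vertex -0.408 3.663 -0.783
endloop
endfacet
facet normal 0.439 0.249 -0.863
outer loop
vertex -1.889 4.798 -1.21
vertex -0.364 4.501 -0.52
vertex -1.933 3.96 -1.474
endloop
endfacet

endsolid


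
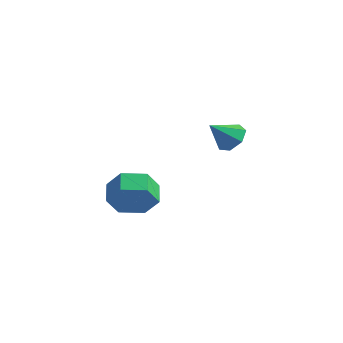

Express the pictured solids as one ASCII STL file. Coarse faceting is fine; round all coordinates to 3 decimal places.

solid 
facet normal 0.587 -0.704 -0.400
outer loop
vertex -0.007 -4.018 -2.788
vertex -0.693 -4.12 -3.616
vertex 0.119 -3.41 -3.673
endloop
endfacet
facet normal 0.801 0.434 0.412
outer loop
vertex -0.007 -4.018 -2.788
vertex 0.119 -3.41 -3.673
vertex -0.641 -3.258 -2.356
endloop
endfacet
facet normal 0.801 0.434 0.412
outer loop
vertex -0.641 -3.258 -2.356
vertex 0.119 -3.41 -3.673
vertex -0.515 -2.65 -3.241
endloop
endfacet
facet normal -0.587 0.704 0.400
outer loop
vertex -0.641 -3.258 -2.356
vertex -0.515 -2.65 -3.241
vertex -1.327 -3.36 -3.184
endloop
endfacet
facet normal 0.587 -0.704 -0.400
outer loop
vertex 0.119 -3.41 -3.673
vertex -0.693 -4.12 -3.616
vertex -0.567 -3.513 -4.5
endloop
endfacet
facet normal 0.501 0.704 -0.503
outer loop
vertex 0.119 -3.41 -3.673
vertex -0.567 -3.513 -4.5
vertex -0.515 -2.65 -3.241
endloop
endfacet
facet normal 0.501 0.704 -0.503
outer loop
vertex -0.515 -2.65 -3.241
vertex -0.567 -3.513 -4.5
vertex -1.201 -2.753 -4.068
endloop
endfacet
facet normal -0.587 0.704 0.400
outer loop
vertex -0.515 -2.65 -3.241
vertex -1.201 -2.753 -4.068
vertex -1.327 -3.36 -3.184
endloop
endfacet
facet normal 0.587 -0.704 -0.400
outer loop
vertex -0.567 -3.513 -4.5
vertex -0.693 -4.12 -3.616
vertex -1.379 -4.222 -4.444
endloop
endfacet
facet normal -0.299 0.270 -0.915
outer loop
vertex -0.567 -3.513 -4.5
vertex -1.379 -4.222 -4.444
vertex -1.201 -2.753 -4.068
endloop
endfacet
facet normal -0.299 0.270 -0.915
outer loop
vertex -1.201 -2.753 -4.068
vertex -1.379 -4.222 -4.444
vertex -2.013 -3.462 -4.012
endloop
endfacet
facet normal -0.587 0.704 0.400
outer loop
vertex -1.201 -2.753 -4.068
vertex -2.013 -3.462 -4.012
vertex -1.327 -3.36 -3.184
endloop
endfacet
facet normal 0.587 -0.704 -0.400
outer loop
vertex -1.379 -4.222 -4.444
vertex -0.693 -4.12 -3.616
vertex -1.505 -4.83 -3.559
endloop
endfacet
facet normal -0.801 -0.434 -0.412
outer loop
vertex -1.379 -4.222 -4.444
vertex -1.505 -4.83 -3.559
vertex -2.013 -3.462 -4.012
endloop
endfacet
facet normal -0.801 -0.434 -0.412
outer loop
vertex -2.013 -3.462 -4.012
vertex -1.505 -4.83 -3.559
vertex -2.139 -4.07 -3.127
endloop
endfacet
facet normal -0.587 0.704 0.400
outer loop
vertex -2.013 -3.462 -4.012
vertex -2.139 -4.07 -3.127
vertex -1.327 -3.36 -3.184
endloop
endfacet
facet normal 0.587 -0.704 -0.400
outer loop
vertex -1.505 -4.83 -3.559
vertex -0.693 -4.12 -3.616
vertex -0.819 -4.727 -2.732
endloop
endfacet
facet normal -0.501 -0.704 0.503
outer loop
vertex -1.505 -4.83 -3.559
vertex -0.819 -4.727 -2.732
vertex -2.139 -4.07 -3.127
endloop
endfacet
facet normal -0.501 -0.704 0.503
outer loop
vertex -2.139 -4.07 -3.127
vertex -0.819 -4.727 -2.732
vertex -1.453 -3.967 -2.3
endloop
endfacet
facet normal -0.587 0.704 0.400
outer loop
vertex -2.139 -4.07 -3.127
vertex -1.453 -3.967 -2.3
vertex -1.327 -3.36 -3.184
endloop
endfacet
facet normal 0.587 -0.704 -0.400
outer loop
vertex -0.819 -4.727 -2.732
vertex -0.693 -4.12 -3.616
vertex -0.007 -4.018 -2.788
endloop
endfacet
facet normal 0.299 -0.270 0.915
outer loop
vertex -0.819 -4.727 -2.732
vertex -0.007 -4.018 -2.788
vertex -1.453 -3.967 -2.3
endloop
endfacet
facet normal 0.299 -0.270 0.915
outer loop
vertex -1.453 -3.967 -2.3
vertex -0.007 -4.018 -2.788
vertex -0.641 -3.258 -2.356
endloop
endfacet
facet normal -0.587 0.704 0.400
outer loop
vertex -1.453 -3.967 -2.3
vertex -0.641 -3.258 -2.356
vertex -1.327 -3.36 -3.184
endloop
endfacet
facet normal 0.339 0.656 -0.674
outer loop
vertex 0.388 0.925 -2.296
vertex 0.01 1.532 -1.895
vertex 0.771 1.247 -1.79
endloop
endfacet
facet normal 0.525 -0.840 0.137
outer loop
vertex 0.388 0.925 -2.296
vertex 0.771 1.247 -1.79
vertex -0.47 0.608 -0.945
endloop
endfacet
facet normal 0.339 0.657 -0.674
outer loop
vertex 0.771 1.247 -1.79
vertex 0.01 1.532 -1.895
vertex 0.581 1.783 -1.363
endloop
endfacet
facet normal 0.641 -0.326 0.695
outer loop
vertex 0.771 1.247 -1.79
vertex 0.581 1.783 -1.363
vertex -0.47 0.608 -0.945
endloop
endfacet
facet normal 0.339 0.656 -0.674
outer loop
vertex 0.581 1.783 -1.363
vertex 0.01 1.532 -1.895
vertex -0.04 2.131 -1.337
endloop
endfacet
facet normal 0.155 0.205 0.966
outer loop
vertex 0.581 1.783 -1.363
vertex -0.04 2.131 -1.337
vertex -0.47 0.608 -0.945
endloop
endfacet
facet normal 0.341 0.656 -0.674
outer loop
vertex -0.04 2.131 -1.337
vertex 0.01 1.532 -1.895
vertex -0.623 2.028 -1.732
endloop
endfacet
facet normal -0.567 0.352 0.745
outer loop
vertex -0.04 2.131 -1.337
vertex -0.623 2.028 -1.732
vertex -0.47 0.608 -0.945
endloop
endfacet
facet normal 0.340 0.655 -0.675
outer loop
vertex -0.623 2.028 -1.732
vertex 0.01 1.532 -1.895
vertex -0.73 1.551 -2.249
endloop
endfacet
facet normal -0.980 0.005 0.199
outer loop
vertex -0.623 2.028 -1.732
vertex -0.73 1.551 -2.249
vertex -0.47 0.608 -0.945
endloop
endfacet
facet normal 0.339 0.656 -0.674
outer loop
vertex -0.73 1.551 -2.249
vertex 0.01 1.532 -1.895
vertex -0.28 1.06 -2.5
endloop
endfacet
facet normal -0.774 -0.576 -0.262
outer loop
vertex -0.73 1.551 -2.249
vertex -0.28 1.06 -2.5
vertex -0.47 0.608 -0.945
endloop
endfacet
facet normal 0.339 0.656 -0.674
outer loop
vertex -0.28 1.06 -2.5
vertex 0.01 1.532 -1.895
vertex 0.388 0.925 -2.296
endloop
endfacet
facet normal -0.104 -0.952 -0.289
outer loop
vertex -0.28 1.06 -2.5
vertex 0.388 0.925 -2.296
vertex -0.47 0.608 -0.945
endloop
endfacet

endsolid


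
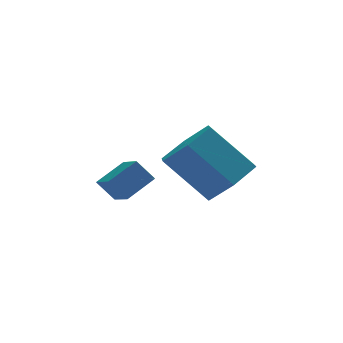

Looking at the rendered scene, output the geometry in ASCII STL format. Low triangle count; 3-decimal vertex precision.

solid 
facet normal -0.810 -0.347 -0.473
outer loop
vertex -4.357 1.956 4.14
vertex -4.494 2.91 3.676
vertex -3.893 1.72 3.519
endloop
endfacet
facet normal 0.128 -0.892 0.434
outer loop
vertex -3.026 2.09 4.024
vertex -4.357 1.956 4.14
vertex -3.893 1.72 3.519
endloop
endfacet
facet normal -0.811 -0.347 -0.472
outer loop
vertex -3.893 1.72 3.519
vertex -4.494 2.91 3.676
vertex -4.031 2.674 3.054
endloop
endfacet
facet normal 0.571 -0.291 -0.767
outer loop
vertex -4.031 2.674 3.054
vertex -3.026 2.09 4.024
vertex -3.893 1.72 3.519
endloop
endfacet
facet normal -0.571 0.291 0.767
outer loop
vertex -4.357 1.956 4.14
vertex -3.627 3.28 4.181
vertex -4.494 2.91 3.676
endloop
endfacet
facet normal 0.128 -0.892 0.433
outer loop
vertex -3.489 2.326 4.646
vertex -4.357 1.956 4.14
vertex -3.026 2.09 4.024
endloop
endfacet
facet normal -0.571 0.291 0.767
outer loop
vertex -3.489 2.326 4.646
vertex -3.627 3.28 4.181
vertex -4.357 1.956 4.14
endloop
endfacet
facet normal -0.128 0.892 -0.434
outer loop
vertex -4.494 2.91 3.676
vertex -3.627 3.28 4.181
vertex -4.031 2.674 3.054
endloop
endfacet
facet normal 0.571 -0.291 -0.767
outer loop
vertex -3.163 3.044 3.56
vertex -3.026 2.09 4.024
vertex -4.031 2.674 3.054
endloop
endfacet
facet normal -0.127 0.892 -0.434
outer loop
vertex -4.031 2.674 3.054
vertex -3.627 3.28 4.181
vertex -3.163 3.044 3.56
endloop
endfacet
facet normal 0.811 0.346 0.472
outer loop
vertex -3.163 3.044 3.56
vertex -3.489 2.326 4.646
vertex -3.026 2.09 4.024
endloop
endfacet
facet normal 0.810 0.348 0.473
outer loop
vertex -3.627 3.28 4.181
vertex -3.489 2.326 4.646
vertex -3.163 3.044 3.56
endloop
endfacet
facet normal 0.588 -0.400 -0.703
outer loop
vertex 0.214 3.426 3.568
vertex -0.598 2.898 3.189
vertex -0.382 3.849 2.828
endloop
endfacet
facet normal 0.570 0.821 0.010
outer loop
vertex 0.214 3.426 3.568
vertex -0.382 3.849 2.828
vertex -0.91 4.19 4.91
endloop
endfacet
facet normal 0.570 0.821 0.010
outer loop
vertex -0.91 4.19 4.91
vertex -0.382 3.849 2.828
vertex -1.506 4.613 4.17
endloop
endfacet
facet normal -0.588 0.400 0.703
outer loop
vertex -0.91 4.19 4.91
vertex -1.506 4.613 4.17
vertex -1.722 3.662 4.531
endloop
endfacet
facet normal 0.588 -0.400 -0.703
outer loop
vertex -0.382 3.849 2.828
vertex -0.598 2.898 3.189
vertex -1.194 3.321 2.449
endloop
endfacet
facet normal -0.211 0.763 -0.611
outer loop
vertex -0.382 3.849 2.828
vertex -1.194 3.321 2.449
vertex -1.506 4.613 4.17
endloop
endfacet
facet normal -0.211 0.763 -0.611
outer loop
vertex -1.506 4.613 4.17
vertex -1.194 3.321 2.449
vertex -2.318 4.085 3.791
endloop
endfacet
facet normal -0.588 0.400 0.703
outer loop
vertex -1.506 4.613 4.17
vertex -2.318 4.085 3.791
vertex -1.722 3.662 4.531
endloop
endfacet
facet normal 0.588 -0.400 -0.703
outer loop
vertex -1.194 3.321 2.449
vertex -0.598 2.898 3.189
vertex -1.41 2.37 2.81
endloop
endfacet
facet normal -0.781 -0.058 -0.621
outer loop
vertex -1.194 3.321 2.449
vertex -1.41 2.37 2.81
vertex -2.318 4.085 3.791
endloop
endfacet
facet normal -0.781 -0.058 -0.621
outer loop
vertex -2.318 4.085 3.791
vertex -1.41 2.37 2.81
vertex -2.534 3.134 4.152
endloop
endfacet
facet normal -0.588 0.400 0.703
outer loop
vertex -2.318 4.085 3.791
vertex -2.534 3.134 4.152
vertex -1.722 3.662 4.531
endloop
endfacet
facet normal 0.588 -0.400 -0.703
outer loop
vertex -1.41 2.37 2.81
vertex -0.598 2.898 3.189
vertex -0.814 1.947 3.55
endloop
endfacet
facet normal -0.570 -0.821 -0.010
outer loop
vertex -1.41 2.37 2.81
vertex -0.814 1.947 3.55
vertex -2.534 3.134 4.152
endloop
endfacet
facet normal -0.570 -0.821 -0.010
outer loop
vertex -2.534 3.134 4.152
vertex -0.814 1.947 3.55
vertex -1.938 2.711 4.892
endloop
endfacet
facet normal -0.588 0.400 0.703
outer loop
vertex -2.534 3.134 4.152
vertex -1.938 2.711 4.892
vertex -1.722 3.662 4.531
endloop
endfacet
facet normal 0.588 -0.400 -0.703
outer loop
vertex -0.814 1.947 3.55
vertex -0.598 2.898 3.189
vertex -0.002 2.475 3.929
endloop
endfacet
facet normal 0.211 -0.763 0.611
outer loop
vertex -0.814 1.947 3.55
vertex -0.002 2.475 3.929
vertex -1.938 2.711 4.892
endloop
endfacet
facet normal 0.211 -0.763 0.611
outer loop
vertex -1.938 2.711 4.892
vertex -0.002 2.475 3.929
vertex -1.126 3.239 5.271
endloop
endfacet
facet normal -0.588 0.400 0.703
outer loop
vertex -1.938 2.711 4.892
vertex -1.126 3.239 5.271
vertex -1.722 3.662 4.531
endloop
endfacet
facet normal 0.588 -0.400 -0.703
outer loop
vertex -0.002 2.475 3.929
vertex -0.598 2.898 3.189
vertex 0.214 3.426 3.568
endloop
endfacet
facet normal 0.781 0.058 0.621
outer loop
vertex -0.002 2.475 3.929
vertex 0.214 3.426 3.568
vertex -1.126 3.239 5.271
endloop
endfacet
facet normal 0.781 0.058 0.621
outer loop
vertex -1.126 3.239 5.271
vertex 0.214 3.426 3.568
vertex -0.91 4.19 4.91
endloop
endfacet
facet normal -0.588 0.400 0.703
outer loop
vertex -1.126 3.239 5.271
vertex -0.91 4.19 4.91
vertex -1.722 3.662 4.531
endloop
endfacet

endsolid


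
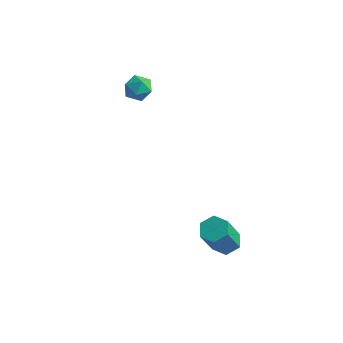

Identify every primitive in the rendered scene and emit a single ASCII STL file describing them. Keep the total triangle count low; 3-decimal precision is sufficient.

solid 
facet normal -0.283 -0.141 0.949
outer loop
vertex -2.597 1.591 4.09
vertex -2.585 0.862 3.985
vertex -1.979 1.211 4.218
endloop
endfacet
facet normal 0.099 0.459 0.883
outer loop
vertex -2.597 1.591 4.09
vertex -1.979 1.211 4.218
vertex -1.947 1.862 3.876
endloop
endfacet
facet normal -0.231 0.881 0.414
outer loop
vertex -2.597 1.591 4.09
vertex -1.947 1.862 3.876
vertex -2.533 1.916 3.434
endloop
endfacet
facet normal -0.819 0.542 0.189
outer loop
vertex -2.597 1.591 4.09
vertex -2.533 1.916 3.434
vertex -2.927 1.298 3.501
endloop
endfacet
facet normal -0.849 -0.089 0.520
outer loop
vertex -2.597 1.591 4.09
vertex -2.927 1.298 3.501
vertex -2.585 0.862 3.985
endloop
endfacet
facet normal 0.737 0.286 0.613
outer loop
vertex -1.947 1.862 3.876
vertex -1.979 1.211 4.218
vertex -1.533 1.302 3.639
endloop
endfacet
facet normal 0.119 -0.686 0.718
outer loop
vertex -1.979 1.211 4.218
vertex -2.585 0.862 3.985
vertex -1.927 0.684 3.706
endloop
endfacet
facet normal -0.799 -0.601 0.024
outer loop
vertex -2.585 0.862 3.985
vertex -2.927 1.298 3.501
vertex -2.513 0.738 3.264
endloop
endfacet
facet normal -0.749 0.422 -0.511
outer loop
vertex -2.927 1.298 3.501
vertex -2.533 1.916 3.434
vertex -2.481 1.389 2.922
endloop
endfacet
facet normal 0.200 0.969 -0.147
outer loop
vertex -2.533 1.916 3.434
vertex -1.947 1.862 3.876
vertex -1.875 1.738 3.155
endloop
endfacet
facet normal 0.819 -0.542 -0.189
outer loop
vertex -1.863 1.009 3.05
vertex -1.533 1.302 3.639
vertex -1.927 0.684 3.706
endloop
endfacet
facet normal 0.231 -0.881 -0.414
outer loop
vertex -1.863 1.009 3.05
vertex -1.927 0.684 3.706
vertex -2.513 0.738 3.264
endloop
endfacet
facet normal -0.099 -0.459 -0.883
outer loop
vertex -1.863 1.009 3.05
vertex -2.513 0.738 3.264
vertex -2.481 1.389 2.922
endloop
endfacet
facet normal 0.283 0.141 -0.949
outer loop
vertex -1.863 1.009 3.05
vertex -2.481 1.389 2.922
vertex -1.875 1.738 3.155
endloop
endfacet
facet normal 0.849 0.089 -0.520
outer loop
vertex -1.863 1.009 3.05
vertex -1.875 1.738 3.155
vertex -1.533 1.302 3.639
endloop
endfacet
facet normal 0.749 -0.422 0.511
outer loop
vertex -1.927 0.684 3.706
vertex -1.533 1.302 3.639
vertex -1.979 1.211 4.218
endloop
endfacet
facet normal -0.200 -0.969 0.147
outer loop
vertex -2.513 0.738 3.264
vertex -1.927 0.684 3.706
vertex -2.585 0.862 3.985
endloop
endfacet
facet normal -0.737 -0.286 -0.613
outer loop
vertex -2.481 1.389 2.922
vertex -2.513 0.738 3.264
vertex -2.927 1.298 3.501
endloop
endfacet
facet normal -0.119 0.686 -0.718
outer loop
vertex -1.875 1.738 3.155
vertex -2.481 1.389 2.922
vertex -2.533 1.916 3.434
endloop
endfacet
facet normal 0.799 0.601 -0.024
outer loop
vertex -1.533 1.302 3.639
vertex -1.875 1.738 3.155
vertex -1.947 1.862 3.876
endloop
endfacet
facet normal 0.013 0.495 -0.869
outer loop
vertex 3.984 -0.357 -2.369
vertex 3.613 -0.87 -2.667
vertex 3.285 -0.331 -2.365
endloop
endfacet
facet normal 0.035 0.868 0.495
outer loop
vertex 3.984 -0.357 -2.369
vertex 3.285 -0.331 -2.365
vertex 3.958 -1.357 -0.614
endloop
endfacet
facet normal 0.035 0.868 0.495
outer loop
vertex 3.958 -1.357 -0.614
vertex 3.285 -0.331 -2.365
vertex 3.258 -1.331 -0.61
endloop
endfacet
facet normal -0.013 -0.496 0.868
outer loop
vertex 3.958 -1.357 -0.614
vertex 3.258 -1.331 -0.61
vertex 3.587 -1.87 -0.913
endloop
endfacet
facet normal 0.013 0.495 -0.869
outer loop
vertex 3.285 -0.331 -2.365
vertex 3.613 -0.87 -2.667
vertex 2.914 -0.844 -2.663
endloop
endfacet
facet normal -0.848 0.466 0.253
outer loop
vertex 3.285 -0.331 -2.365
vertex 2.914 -0.844 -2.663
vertex 3.258 -1.331 -0.61
endloop
endfacet
facet normal -0.848 0.466 0.253
outer loop
vertex 3.258 -1.331 -0.61
vertex 2.914 -0.844 -2.663
vertex 2.887 -1.844 -0.908
endloop
endfacet
facet normal -0.012 -0.496 0.868
outer loop
vertex 3.258 -1.331 -0.61
vertex 2.887 -1.844 -0.908
vertex 3.587 -1.87 -0.913
endloop
endfacet
facet normal 0.013 0.496 -0.868
outer loop
vertex 2.914 -0.844 -2.663
vertex 3.613 -0.87 -2.667
vertex 3.242 -1.383 -2.966
endloop
endfacet
facet normal -0.883 -0.401 -0.242
outer loop
vertex 2.914 -0.844 -2.663
vertex 3.242 -1.383 -2.966
vertex 2.887 -1.844 -0.908
endloop
endfacet
facet normal -0.883 -0.403 -0.242
outer loop
vertex 2.887 -1.844 -0.908
vertex 3.242 -1.383 -2.966
vertex 3.216 -2.383 -1.211
endloop
endfacet
facet normal -0.012 -0.496 0.868
outer loop
vertex 2.887 -1.844 -0.908
vertex 3.216 -2.383 -1.211
vertex 3.587 -1.87 -0.913
endloop
endfacet
facet normal 0.013 0.496 -0.868
outer loop
vertex 3.242 -1.383 -2.966
vertex 3.613 -0.87 -2.667
vertex 3.942 -1.409 -2.97
endloop
endfacet
facet normal -0.035 -0.868 -0.495
outer loop
vertex 3.242 -1.383 -2.966
vertex 3.942 -1.409 -2.97
vertex 3.216 -2.383 -1.211
endloop
endfacet
facet normal -0.035 -0.868 -0.495
outer loop
vertex 3.216 -2.383 -1.211
vertex 3.942 -1.409 -2.97
vertex 3.915 -2.409 -1.215
endloop
endfacet
facet normal -0.013 -0.495 0.869
outer loop
vertex 3.216 -2.383 -1.211
vertex 3.915 -2.409 -1.215
vertex 3.587 -1.87 -0.913
endloop
endfacet
facet normal 0.012 0.496 -0.868
outer loop
vertex 3.942 -1.409 -2.97
vertex 3.613 -0.87 -2.667
vertex 4.313 -0.896 -2.672
endloop
endfacet
facet normal 0.848 -0.466 -0.253
outer loop
vertex 3.942 -1.409 -2.97
vertex 4.313 -0.896 -2.672
vertex 3.915 -2.409 -1.215
endloop
endfacet
facet normal 0.848 -0.466 -0.253
outer loop
vertex 3.915 -2.409 -1.215
vertex 4.313 -0.896 -2.672
vertex 4.286 -1.896 -0.917
endloop
endfacet
facet normal -0.013 -0.495 0.869
outer loop
vertex 3.915 -2.409 -1.215
vertex 4.286 -1.896 -0.917
vertex 3.587 -1.87 -0.913
endloop
endfacet
facet normal 0.012 0.496 -0.868
outer loop
vertex 4.313 -0.896 -2.672
vertex 3.613 -0.87 -2.667
vertex 3.984 -0.357 -2.369
endloop
endfacet
facet normal 0.883 0.402 0.243
outer loop
vertex 4.313 -0.896 -2.672
vertex 3.984 -0.357 -2.369
vertex 4.286 -1.896 -0.917
endloop
endfacet
facet normal 0.883 0.402 0.242
outer loop
vertex 4.286 -1.896 -0.917
vertex 3.984 -0.357 -2.369
vertex 3.958 -1.357 -0.614
endloop
endfacet
facet normal -0.013 -0.496 0.868
outer loop
vertex 4.286 -1.896 -0.917
vertex 3.958 -1.357 -0.614
vertex 3.587 -1.87 -0.913
endloop
endfacet

endsolid


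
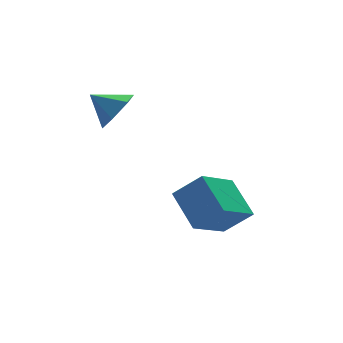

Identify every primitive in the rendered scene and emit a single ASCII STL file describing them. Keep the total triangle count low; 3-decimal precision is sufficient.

solid 
facet normal -0.779 -0.338 0.528
outer loop
vertex 0.289 -3.075 -1.715
vertex -0.506 -2.584 -2.574
vertex 0.328 -4.431 -2.525
endloop
endfacet
facet normal 0.626 -0.386 0.677
outer loop
vertex 1.746 -3.816 -3.486
vertex 0.289 -3.075 -1.715
vertex 0.328 -4.431 -2.525
endloop
endfacet
facet normal -0.779 -0.338 0.528
outer loop
vertex 0.328 -4.431 -2.525
vertex -0.506 -2.584 -2.574
vertex -0.468 -3.939 -3.385
endloop
endfacet
facet normal 0.024 -0.858 -0.513
outer loop
vertex -0.468 -3.939 -3.385
vertex 1.746 -3.816 -3.486
vertex 0.328 -4.431 -2.525
endloop
endfacet
facet normal -0.024 0.858 0.513
outer loop
vertex 0.289 -3.075 -1.715
vertex 0.912 -1.969 -3.535
vertex -0.506 -2.584 -2.574
endloop
endfacet
facet normal 0.626 -0.388 0.677
outer loop
vertex 1.708 -2.461 -2.675
vertex 0.289 -3.075 -1.715
vertex 1.746 -3.816 -3.486
endloop
endfacet
facet normal -0.024 0.858 0.513
outer loop
vertex 1.708 -2.461 -2.675
vertex 0.912 -1.969 -3.535
vertex 0.289 -3.075 -1.715
endloop
endfacet
facet normal -0.626 0.387 -0.676
outer loop
vertex -0.506 -2.584 -2.574
vertex 0.912 -1.969 -3.535
vertex -0.468 -3.939 -3.385
endloop
endfacet
facet normal 0.024 -0.858 -0.513
outer loop
vertex 0.951 -3.325 -4.345
vertex 1.746 -3.816 -3.486
vertex -0.468 -3.939 -3.385
endloop
endfacet
facet normal -0.626 0.387 -0.677
outer loop
vertex -0.468 -3.939 -3.385
vertex 0.912 -1.969 -3.535
vertex 0.951 -3.325 -4.345
endloop
endfacet
facet normal 0.779 0.338 -0.528
outer loop
vertex 0.951 -3.325 -4.345
vertex 1.708 -2.461 -2.675
vertex 1.746 -3.816 -3.486
endloop
endfacet
facet normal 0.779 0.338 -0.528
outer loop
vertex 0.912 -1.969 -3.535
vertex 1.708 -2.461 -2.675
vertex 0.951 -3.325 -4.345
endloop
endfacet
facet normal 0.602 -0.577 -0.552
outer loop
vertex -0.824 0.192 0.162
vertex -1.333 -0.453 0.281
vertex -1.446 0.051 -0.369
endloop
endfacet
facet normal -0.094 0.984 -0.152
outer loop
vertex -0.824 0.192 0.162
vertex -1.446 0.051 -0.369
vertex -2.007 0.193 0.899
endloop
endfacet
facet normal 0.602 -0.577 -0.552
outer loop
vertex -1.446 0.051 -0.369
vertex -1.333 -0.453 0.281
vertex -1.955 -0.594 -0.25
endloop
endfacet
facet normal -0.756 0.524 -0.393
outer loop
vertex -1.446 0.051 -0.369
vertex -1.955 -0.594 -0.25
vertex -2.007 0.193 0.899
endloop
endfacet
facet normal 0.602 -0.576 -0.552
outer loop
vertex -1.955 -0.594 -0.25
vertex -1.333 -0.453 0.281
vertex -1.841 -1.098 0.4
endloop
endfacet
facet normal -0.987 -0.149 0.057
outer loop
vertex -1.955 -0.594 -0.25
vertex -1.841 -1.098 0.4
vertex -2.007 0.193 0.899
endloop
endfacet
facet normal 0.602 -0.576 -0.552
outer loop
vertex -1.841 -1.098 0.4
vertex -1.333 -0.453 0.281
vertex -1.219 -0.957 0.931
endloop
endfacet
facet normal -0.557 -0.361 0.748
outer loop
vertex -1.841 -1.098 0.4
vertex -1.219 -0.957 0.931
vertex -2.007 0.193 0.899
endloop
endfacet
facet normal 0.602 -0.576 -0.552
outer loop
vertex -1.219 -0.957 0.931
vertex -1.333 -0.453 0.281
vertex -0.711 -0.312 0.812
endloop
endfacet
facet normal 0.105 0.100 0.989
outer loop
vertex -1.219 -0.957 0.931
vertex -0.711 -0.312 0.812
vertex -2.007 0.193 0.899
endloop
endfacet
facet normal 0.602 -0.577 -0.552
outer loop
vertex -0.711 -0.312 0.812
vertex -1.333 -0.453 0.281
vertex -0.824 0.192 0.162
endloop
endfacet
facet normal 0.337 0.772 0.540
outer loop
vertex -0.711 -0.312 0.812
vertex -0.824 0.192 0.162
vertex -2.007 0.193 0.899
endloop
endfacet

endsolid


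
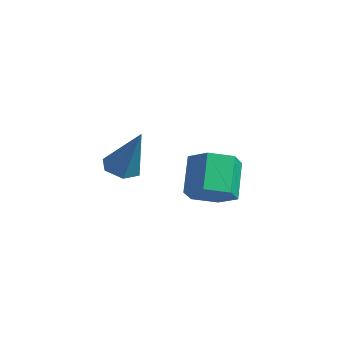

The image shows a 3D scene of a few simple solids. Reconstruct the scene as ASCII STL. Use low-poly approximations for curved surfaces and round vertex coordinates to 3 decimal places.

solid 
facet normal 0.466 -0.400 -0.789
outer loop
vertex 4.287 -3.242 -2.969
vertex 3.827 -2.642 -3.545
vertex 4.666 -2.396 -3.174
endloop
endfacet
facet normal 0.790 -0.214 0.575
outer loop
vertex 4.287 -3.242 -2.969
vertex 4.666 -2.396 -3.174
vertex 3.513 -2.578 -1.659
endloop
endfacet
facet normal 0.790 -0.214 0.575
outer loop
vertex 3.513 -2.578 -1.659
vertex 4.666 -2.396 -3.174
vertex 3.892 -1.731 -1.864
endloop
endfacet
facet normal -0.467 0.400 0.789
outer loop
vertex 3.513 -2.578 -1.659
vertex 3.892 -1.731 -1.864
vertex 3.053 -1.978 -2.235
endloop
endfacet
facet normal 0.466 -0.400 -0.789
outer loop
vertex 4.666 -2.396 -3.174
vertex 3.827 -2.642 -3.545
vertex 4.206 -1.796 -3.75
endloop
endfacet
facet normal 0.741 0.664 0.100
outer loop
vertex 4.666 -2.396 -3.174
vertex 4.206 -1.796 -3.75
vertex 3.892 -1.731 -1.864
endloop
endfacet
facet normal 0.741 0.664 0.101
outer loop
vertex 3.892 -1.731 -1.864
vertex 4.206 -1.796 -3.75
vertex 3.433 -1.131 -2.44
endloop
endfacet
facet normal -0.467 0.400 0.789
outer loop
vertex 3.892 -1.731 -1.864
vertex 3.433 -1.131 -2.44
vertex 3.053 -1.978 -2.235
endloop
endfacet
facet normal 0.466 -0.400 -0.789
outer loop
vertex 4.206 -1.796 -3.75
vertex 3.827 -2.642 -3.545
vertex 3.367 -2.042 -4.121
endloop
endfacet
facet normal -0.048 0.879 -0.474
outer loop
vertex 4.206 -1.796 -3.75
vertex 3.367 -2.042 -4.121
vertex 3.433 -1.131 -2.44
endloop
endfacet
facet normal -0.049 0.879 -0.474
outer loop
vertex 3.433 -1.131 -2.44
vertex 3.367 -2.042 -4.121
vertex 2.593 -1.378 -2.811
endloop
endfacet
facet normal -0.466 0.400 0.789
outer loop
vertex 3.433 -1.131 -2.44
vertex 2.593 -1.378 -2.811
vertex 3.053 -1.978 -2.235
endloop
endfacet
facet normal 0.467 -0.400 -0.789
outer loop
vertex 3.367 -2.042 -4.121
vertex 3.827 -2.642 -3.545
vertex 2.988 -2.889 -3.916
endloop
endfacet
facet normal -0.790 0.214 -0.575
outer loop
vertex 3.367 -2.042 -4.121
vertex 2.988 -2.889 -3.916
vertex 2.593 -1.378 -2.811
endloop
endfacet
facet normal -0.789 0.214 -0.575
outer loop
vertex 2.593 -1.378 -2.811
vertex 2.988 -2.889 -3.916
vertex 2.214 -2.224 -2.606
endloop
endfacet
facet normal -0.466 0.400 0.789
outer loop
vertex 2.593 -1.378 -2.811
vertex 2.214 -2.224 -2.606
vertex 3.053 -1.978 -2.235
endloop
endfacet
facet normal 0.467 -0.400 -0.789
outer loop
vertex 2.988 -2.889 -3.916
vertex 3.827 -2.642 -3.545
vertex 3.447 -3.489 -3.34
endloop
endfacet
facet normal -0.741 -0.664 -0.101
outer loop
vertex 2.988 -2.889 -3.916
vertex 3.447 -3.489 -3.34
vertex 2.214 -2.224 -2.606
endloop
endfacet
facet normal -0.741 -0.664 -0.100
outer loop
vertex 2.214 -2.224 -2.606
vertex 3.447 -3.489 -3.34
vertex 2.674 -2.824 -2.03
endloop
endfacet
facet normal -0.466 0.400 0.789
outer loop
vertex 2.214 -2.224 -2.606
vertex 2.674 -2.824 -2.03
vertex 3.053 -1.978 -2.235
endloop
endfacet
facet normal 0.466 -0.400 -0.789
outer loop
vertex 3.447 -3.489 -3.34
vertex 3.827 -2.642 -3.545
vertex 4.287 -3.242 -2.969
endloop
endfacet
facet normal 0.049 -0.879 0.475
outer loop
vertex 3.447 -3.489 -3.34
vertex 4.287 -3.242 -2.969
vertex 2.674 -2.824 -2.03
endloop
endfacet
facet normal 0.048 -0.879 0.474
outer loop
vertex 2.674 -2.824 -2.03
vertex 4.287 -3.242 -2.969
vertex 3.513 -2.578 -1.659
endloop
endfacet
facet normal -0.466 0.400 0.789
outer loop
vertex 2.674 -2.824 -2.03
vertex 3.513 -2.578 -1.659
vertex 3.053 -1.978 -2.235
endloop
endfacet
facet normal -0.475 -0.115 -0.872
outer loop
vertex 0.023 -3.156 -3.675
vertex -0.473 -3.611 -3.345
vertex -0.602 -2.873 -3.372
endloop
endfacet
facet normal 0.410 0.912 -0.007
outer loop
vertex 0.023 -3.156 -3.675
vertex -0.602 -2.873 -3.372
vertex 0.533 -3.369 -1.495
endloop
endfacet
facet normal -0.475 -0.115 -0.873
outer loop
vertex -0.602 -2.873 -3.372
vertex -0.473 -3.611 -3.345
vertex -1.098 -3.329 -3.042
endloop
endfacet
facet normal -0.416 0.785 0.459
outer loop
vertex -0.602 -2.873 -3.372
vertex -1.098 -3.329 -3.042
vertex 0.533 -3.369 -1.495
endloop
endfacet
facet normal -0.475 -0.115 -0.873
outer loop
vertex -1.098 -3.329 -3.042
vertex -0.473 -3.611 -3.345
vertex -0.969 -4.067 -3.015
endloop
endfacet
facet normal -0.686 -0.094 0.721
outer loop
vertex -1.098 -3.329 -3.042
vertex -0.969 -4.067 -3.015
vertex 0.533 -3.369 -1.495
endloop
endfacet
facet normal -0.475 -0.115 -0.872
outer loop
vertex -0.969 -4.067 -3.015
vertex -0.473 -3.611 -3.345
vertex -0.344 -4.35 -3.318
endloop
endfacet
facet normal -0.132 -0.845 0.518
outer loop
vertex -0.969 -4.067 -3.015
vertex -0.344 -4.35 -3.318
vertex 0.533 -3.369 -1.495
endloop
endfacet
facet normal -0.475 -0.115 -0.872
outer loop
vertex -0.344 -4.35 -3.318
vertex -0.473 -3.611 -3.345
vertex 0.152 -3.894 -3.648
endloop
endfacet
facet normal 0.694 -0.718 0.052
outer loop
vertex -0.344 -4.35 -3.318
vertex 0.152 -3.894 -3.648
vertex 0.533 -3.369 -1.495
endloop
endfacet
facet normal -0.475 -0.115 -0.872
outer loop
vertex 0.152 -3.894 -3.648
vertex -0.473 -3.611 -3.345
vertex 0.023 -3.156 -3.675
endloop
endfacet
facet normal 0.964 0.161 -0.210
outer loop
vertex 0.152 -3.894 -3.648
vertex 0.023 -3.156 -3.675
vertex 0.533 -3.369 -1.495
endloop
endfacet

endsolid


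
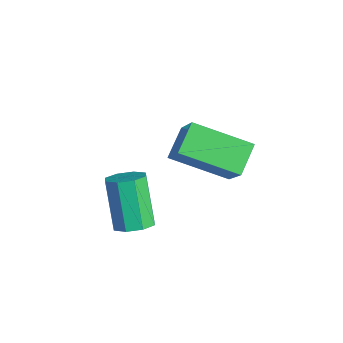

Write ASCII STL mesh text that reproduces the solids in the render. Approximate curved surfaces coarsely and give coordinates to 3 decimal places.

solid 
facet normal 0.519 -0.073 -0.851
outer loop
vertex 2.789 0.175 2.247
vertex 2.2 0.124 1.892
vertex 2.604 0.645 2.094
endloop
endfacet
facet normal 0.780 0.449 0.437
outer loop
vertex 2.789 0.175 2.247
vertex 2.604 0.645 2.094
vertex 1.83 0.307 3.823
endloop
endfacet
facet normal 0.779 0.450 0.437
outer loop
vertex 1.83 0.307 3.823
vertex 2.604 0.645 2.094
vertex 1.644 0.777 3.67
endloop
endfacet
facet normal -0.519 0.072 0.852
outer loop
vertex 1.83 0.307 3.823
vertex 1.644 0.777 3.67
vertex 1.24 0.256 3.468
endloop
endfacet
facet normal 0.519 -0.072 -0.852
outer loop
vertex 2.604 0.645 2.094
vertex 2.2 0.124 1.892
vertex 2.182 0.81 1.823
endloop
endfacet
facet normal 0.303 0.947 0.105
outer loop
vertex 2.604 0.645 2.094
vertex 2.182 0.81 1.823
vertex 1.644 0.777 3.67
endloop
endfacet
facet normal 0.303 0.947 0.105
outer loop
vertex 1.644 0.777 3.67
vertex 2.182 0.81 1.823
vertex 1.222 0.942 3.4
endloop
endfacet
facet normal -0.518 0.071 0.853
outer loop
vertex 1.644 0.777 3.67
vertex 1.222 0.942 3.4
vertex 1.24 0.256 3.468
endloop
endfacet
facet normal 0.518 -0.072 -0.853
outer loop
vertex 2.182 0.81 1.823
vertex 2.2 0.124 1.892
vertex 1.77 0.573 1.593
endloop
endfacet
facet normal -0.351 0.891 -0.288
outer loop
vertex 2.182 0.81 1.823
vertex 1.77 0.573 1.593
vertex 1.222 0.942 3.4
endloop
endfacet
facet normal -0.351 0.891 -0.288
outer loop
vertex 1.222 0.942 3.4
vertex 1.77 0.573 1.593
vertex 0.811 0.705 3.169
endloop
endfacet
facet normal -0.519 0.071 0.852
outer loop
vertex 1.222 0.942 3.4
vertex 0.811 0.705 3.169
vertex 1.24 0.256 3.468
endloop
endfacet
facet normal 0.519 -0.071 -0.852
outer loop
vertex 1.77 0.573 1.593
vertex 2.2 0.124 1.892
vertex 1.61 0.073 1.537
endloop
endfacet
facet normal -0.799 0.313 -0.513
outer loop
vertex 1.77 0.573 1.593
vertex 1.61 0.073 1.537
vertex 0.811 0.705 3.169
endloop
endfacet
facet normal -0.799 0.313 -0.513
outer loop
vertex 0.811 0.705 3.169
vertex 1.61 0.073 1.537
vertex 0.651 0.205 3.113
endloop
endfacet
facet normal -0.519 0.071 0.852
outer loop
vertex 0.811 0.705 3.169
vertex 0.651 0.205 3.113
vertex 1.24 0.256 3.468
endloop
endfacet
facet normal 0.519 -0.072 -0.852
outer loop
vertex 1.61 0.073 1.537
vertex 2.2 0.124 1.892
vertex 1.796 -0.397 1.69
endloop
endfacet
facet normal -0.779 -0.450 -0.436
outer loop
vertex 1.61 0.073 1.537
vertex 1.796 -0.397 1.69
vertex 0.651 0.205 3.113
endloop
endfacet
facet normal -0.779 -0.449 -0.437
outer loop
vertex 0.651 0.205 3.113
vertex 1.796 -0.397 1.69
vertex 0.836 -0.265 3.266
endloop
endfacet
facet normal -0.519 0.073 0.851
outer loop
vertex 0.651 0.205 3.113
vertex 0.836 -0.265 3.266
vertex 1.24 0.256 3.468
endloop
endfacet
facet normal 0.518 -0.071 -0.853
outer loop
vertex 1.796 -0.397 1.69
vertex 2.2 0.124 1.892
vertex 2.218 -0.562 1.96
endloop
endfacet
facet normal -0.303 -0.947 -0.105
outer loop
vertex 1.796 -0.397 1.69
vertex 2.218 -0.562 1.96
vertex 0.836 -0.265 3.266
endloop
endfacet
facet normal -0.303 -0.947 -0.105
outer loop
vertex 0.836 -0.265 3.266
vertex 2.218 -0.562 1.96
vertex 1.258 -0.43 3.537
endloop
endfacet
facet normal -0.519 0.072 0.852
outer loop
vertex 0.836 -0.265 3.266
vertex 1.258 -0.43 3.537
vertex 1.24 0.256 3.468
endloop
endfacet
facet normal 0.519 -0.071 -0.852
outer loop
vertex 2.218 -0.562 1.96
vertex 2.2 0.124 1.892
vertex 2.629 -0.325 2.191
endloop
endfacet
facet normal 0.351 -0.891 0.288
outer loop
vertex 2.218 -0.562 1.96
vertex 2.629 -0.325 2.191
vertex 1.258 -0.43 3.537
endloop
endfacet
facet normal 0.351 -0.891 0.288
outer loop
vertex 1.258 -0.43 3.537
vertex 2.629 -0.325 2.191
vertex 1.67 -0.193 3.767
endloop
endfacet
facet normal -0.518 0.072 0.853
outer loop
vertex 1.258 -0.43 3.537
vertex 1.67 -0.193 3.767
vertex 1.24 0.256 3.468
endloop
endfacet
facet normal 0.519 -0.071 -0.852
outer loop
vertex 2.629 -0.325 2.191
vertex 2.2 0.124 1.892
vertex 2.789 0.175 2.247
endloop
endfacet
facet normal 0.799 -0.313 0.513
outer loop
vertex 2.629 -0.325 2.191
vertex 2.789 0.175 2.247
vertex 1.67 -0.193 3.767
endloop
endfacet
facet normal 0.799 -0.313 0.513
outer loop
vertex 1.67 -0.193 3.767
vertex 2.789 0.175 2.247
vertex 1.83 0.307 3.823
endloop
endfacet
facet normal -0.519 0.071 0.852
outer loop
vertex 1.67 -0.193 3.767
vertex 1.83 0.307 3.823
vertex 1.24 0.256 3.468
endloop
endfacet
facet normal -0.532 -0.767 0.359
outer loop
vertex 1.072 2.109 3.81
vertex 0.394 2.897 4.488
vertex -0.144 2.287 2.387
endloop
endfacet
facet normal 0.546 -0.635 -0.546
outer loop
vertex 1.006 3.943 1.612
vertex 1.072 2.109 3.81
vertex -0.144 2.287 2.387
endloop
endfacet
facet normal -0.532 -0.767 0.359
outer loop
vertex -0.144 2.287 2.387
vertex 0.394 2.897 4.488
vertex -0.821 3.074 3.065
endloop
endfacet
facet normal -0.647 0.095 -0.757
outer loop
vertex -0.821 3.074 3.065
vertex 1.006 3.943 1.612
vertex -0.144 2.287 2.387
endloop
endfacet
facet normal 0.647 -0.095 0.757
outer loop
vertex 1.072 2.109 3.81
vertex 1.544 4.553 3.713
vertex 0.394 2.897 4.488
endloop
endfacet
facet normal 0.547 -0.635 -0.546
outer loop
vertex 2.221 3.766 3.035
vertex 1.072 2.109 3.81
vertex 1.006 3.943 1.612
endloop
endfacet
facet normal 0.647 -0.095 0.756
outer loop
vertex 2.221 3.766 3.035
vertex 1.544 4.553 3.713
vertex 1.072 2.109 3.81
endloop
endfacet
facet normal -0.547 0.635 0.546
outer loop
vertex 0.394 2.897 4.488
vertex 1.544 4.553 3.713
vertex -0.821 3.074 3.065
endloop
endfacet
facet normal -0.647 0.095 -0.757
outer loop
vertex 0.328 4.731 2.29
vertex 1.006 3.943 1.612
vertex -0.821 3.074 3.065
endloop
endfacet
facet normal -0.547 0.635 0.546
outer loop
vertex -0.821 3.074 3.065
vertex 1.544 4.553 3.713
vertex 0.328 4.731 2.29
endloop
endfacet
facet normal 0.532 0.767 -0.359
outer loop
vertex 0.328 4.731 2.29
vertex 2.221 3.766 3.035
vertex 1.006 3.943 1.612
endloop
endfacet
facet normal 0.532 0.767 -0.359
outer loop
vertex 1.544 4.553 3.713
vertex 2.221 3.766 3.035
vertex 0.328 4.731 2.29
endloop
endfacet

endsolid


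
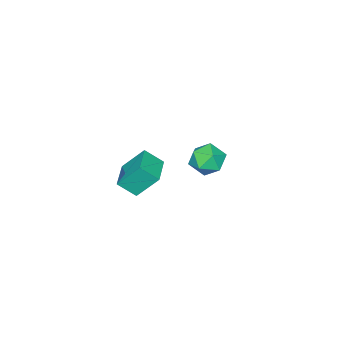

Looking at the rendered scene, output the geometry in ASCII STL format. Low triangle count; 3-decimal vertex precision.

solid 
facet normal -0.912 0.373 -0.172
outer loop
vertex -3.946 2.702 -2.325
vertex -4.368 1.997 -1.619
vertex -4.034 2.969 -1.279
endloop
endfacet
facet normal -0.410 0.875 -0.258
outer loop
vertex -3.946 2.702 -2.325
vertex -4.034 2.969 -1.279
vertex -3.138 3.227 -1.83
endloop
endfacet
facet normal 0.044 0.648 -0.760
outer loop
vertex -3.946 2.702 -2.325
vertex -3.138 3.227 -1.83
vertex -2.919 2.414 -2.511
endloop
endfacet
facet normal -0.176 0.008 -0.984
outer loop
vertex -3.946 2.702 -2.325
vertex -2.919 2.414 -2.511
vertex -3.679 1.654 -2.381
endloop
endfacet
facet normal -0.767 -0.162 -0.621
outer loop
vertex -3.946 2.702 -2.325
vertex -3.679 1.654 -2.381
vertex -4.368 1.997 -1.619
endloop
endfacet
facet normal -0.050 0.933 0.356
outer loop
vertex -3.138 3.227 -1.83
vertex -4.034 2.969 -1.279
vertex -3.061 2.846 -0.819
endloop
endfacet
facet normal -0.861 0.123 0.494
outer loop
vertex -4.034 2.969 -1.279
vertex -4.368 1.997 -1.619
vertex -3.821 2.086 -0.689
endloop
endfacet
facet normal -0.627 -0.743 -0.232
outer loop
vertex -4.368 1.997 -1.619
vertex -3.679 1.654 -2.381
vertex -3.602 1.273 -1.37
endloop
endfacet
facet normal 0.328 -0.469 -0.820
outer loop
vertex -3.679 1.654 -2.381
vertex -2.919 2.414 -2.511
vertex -2.706 1.531 -1.921
endloop
endfacet
facet normal 0.685 0.567 -0.457
outer loop
vertex -2.919 2.414 -2.511
vertex -3.138 3.227 -1.83
vertex -2.372 2.503 -1.581
endloop
endfacet
facet normal 0.176 -0.008 0.984
outer loop
vertex -2.794 1.798 -0.875
vertex -3.061 2.846 -0.819
vertex -3.821 2.086 -0.689
endloop
endfacet
facet normal -0.044 -0.648 0.760
outer loop
vertex -2.794 1.798 -0.875
vertex -3.821 2.086 -0.689
vertex -3.602 1.273 -1.37
endloop
endfacet
facet normal 0.410 -0.875 0.258
outer loop
vertex -2.794 1.798 -0.875
vertex -3.602 1.273 -1.37
vertex -2.706 1.531 -1.921
endloop
endfacet
facet normal 0.912 -0.373 0.172
outer loop
vertex -2.794 1.798 -0.875
vertex -2.706 1.531 -1.921
vertex -2.372 2.503 -1.581
endloop
endfacet
facet normal 0.767 0.162 0.621
outer loop
vertex -2.794 1.798 -0.875
vertex -2.372 2.503 -1.581
vertex -3.061 2.846 -0.819
endloop
endfacet
facet normal -0.328 0.469 0.820
outer loop
vertex -3.821 2.086 -0.689
vertex -3.061 2.846 -0.819
vertex -4.034 2.969 -1.279
endloop
endfacet
facet normal -0.685 -0.567 0.457
outer loop
vertex -3.602 1.273 -1.37
vertex -3.821 2.086 -0.689
vertex -4.368 1.997 -1.619
endloop
endfacet
facet normal 0.050 -0.933 -0.356
outer loop
vertex -2.706 1.531 -1.921
vertex -3.602 1.273 -1.37
vertex -3.679 1.654 -2.381
endloop
endfacet
facet normal 0.861 -0.123 -0.494
outer loop
vertex -2.372 2.503 -1.581
vertex -2.706 1.531 -1.921
vertex -2.919 2.414 -2.511
endloop
endfacet
facet normal 0.627 0.743 0.232
outer loop
vertex -3.061 2.846 -0.819
vertex -2.372 2.503 -1.581
vertex -3.138 3.227 -1.83
endloop
endfacet
facet normal -0.329 0.549 0.769
outer loop
vertex 1.942 2.549 2.504
vertex 3.329 3.406 2.486
vertex 1.442 3.342 1.724
endloop
endfacet
facet normal -0.851 -0.526 0.011
outer loop
vertex 2.011 2.394 0.394
vertex 1.942 2.549 2.504
vertex 1.442 3.342 1.724
endloop
endfacet
facet normal -0.329 0.548 0.769
outer loop
vertex 1.442 3.342 1.724
vertex 3.329 3.406 2.486
vertex 2.828 4.2 1.706
endloop
endfacet
facet normal -0.411 0.650 -0.639
outer loop
vertex 2.828 4.2 1.706
vertex 2.011 2.394 0.394
vertex 1.442 3.342 1.724
endloop
endfacet
facet normal 0.410 -0.651 0.639
outer loop
vertex 1.942 2.549 2.504
vertex 3.898 2.458 1.156
vertex 3.329 3.406 2.486
endloop
endfacet
facet normal -0.850 -0.526 0.011
outer loop
vertex 2.512 1.6 1.174
vertex 1.942 2.549 2.504
vertex 2.011 2.394 0.394
endloop
endfacet
facet normal 0.411 -0.650 0.640
outer loop
vertex 2.512 1.6 1.174
vertex 3.898 2.458 1.156
vertex 1.942 2.549 2.504
endloop
endfacet
facet normal 0.850 0.526 -0.011
outer loop
vertex 3.329 3.406 2.486
vertex 3.898 2.458 1.156
vertex 2.828 4.2 1.706
endloop
endfacet
facet normal -0.410 0.650 -0.640
outer loop
vertex 3.398 3.251 0.376
vertex 2.011 2.394 0.394
vertex 2.828 4.2 1.706
endloop
endfacet
facet normal 0.851 0.526 -0.011
outer loop
vertex 2.828 4.2 1.706
vertex 3.898 2.458 1.156
vertex 3.398 3.251 0.376
endloop
endfacet
facet normal 0.329 -0.548 -0.769
outer loop
vertex 3.398 3.251 0.376
vertex 2.512 1.6 1.174
vertex 2.011 2.394 0.394
endloop
endfacet
facet normal 0.329 -0.548 -0.769
outer loop
vertex 3.898 2.458 1.156
vertex 2.512 1.6 1.174
vertex 3.398 3.251 0.376
endloop
endfacet

endsolid
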